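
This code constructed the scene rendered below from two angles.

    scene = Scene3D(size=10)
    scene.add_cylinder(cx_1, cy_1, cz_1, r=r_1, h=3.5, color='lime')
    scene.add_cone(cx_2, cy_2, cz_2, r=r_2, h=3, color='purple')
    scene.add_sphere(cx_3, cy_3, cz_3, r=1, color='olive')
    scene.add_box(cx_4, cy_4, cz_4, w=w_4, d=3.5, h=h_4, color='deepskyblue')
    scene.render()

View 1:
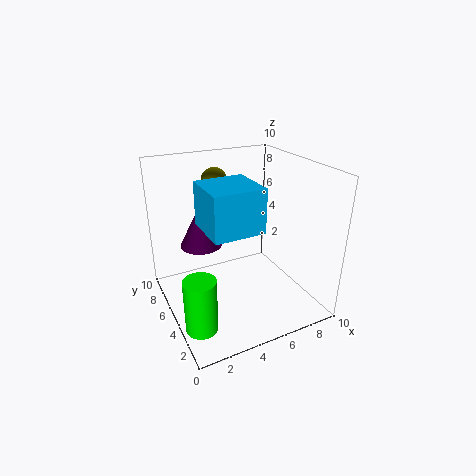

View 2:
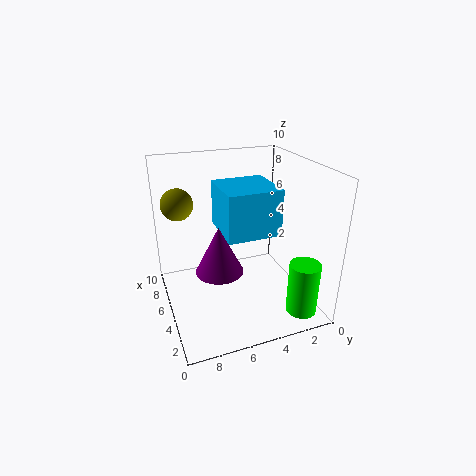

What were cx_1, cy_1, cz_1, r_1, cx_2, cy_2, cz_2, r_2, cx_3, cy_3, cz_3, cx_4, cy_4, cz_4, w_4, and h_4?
cx_1 = 1, cy_1 = 2, cz_1 = 1, r_1 = 1, cx_2 = 3, cy_2 = 7, cz_2 = 4, r_2 = 1.5, cx_3 = 5, cy_3 = 9, cz_3 = 8, cx_4 = 2.5, cy_4 = 3, cz_4 = 6, w_4 = 3.5, h_4 = 3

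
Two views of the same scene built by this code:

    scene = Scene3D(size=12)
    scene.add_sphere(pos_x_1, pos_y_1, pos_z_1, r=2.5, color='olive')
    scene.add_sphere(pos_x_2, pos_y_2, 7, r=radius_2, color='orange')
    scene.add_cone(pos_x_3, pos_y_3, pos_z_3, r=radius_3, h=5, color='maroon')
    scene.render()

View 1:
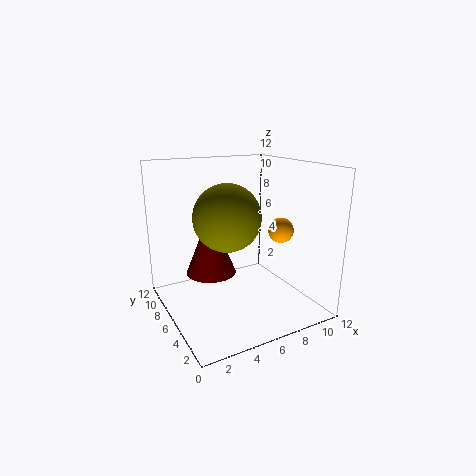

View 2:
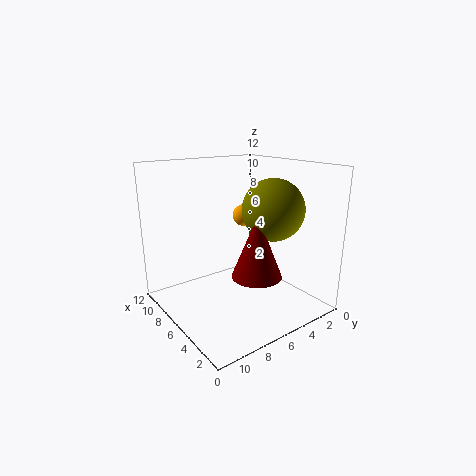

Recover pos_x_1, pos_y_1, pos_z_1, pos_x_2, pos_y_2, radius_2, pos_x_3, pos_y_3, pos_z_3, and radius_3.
pos_x_1 = 4; pos_y_1 = 4; pos_z_1 = 8.5; pos_x_2 = 8.5; pos_y_2 = 3.5; radius_2 = 1; pos_x_3 = 3.5; pos_y_3 = 6; pos_z_3 = 3.5; radius_3 = 2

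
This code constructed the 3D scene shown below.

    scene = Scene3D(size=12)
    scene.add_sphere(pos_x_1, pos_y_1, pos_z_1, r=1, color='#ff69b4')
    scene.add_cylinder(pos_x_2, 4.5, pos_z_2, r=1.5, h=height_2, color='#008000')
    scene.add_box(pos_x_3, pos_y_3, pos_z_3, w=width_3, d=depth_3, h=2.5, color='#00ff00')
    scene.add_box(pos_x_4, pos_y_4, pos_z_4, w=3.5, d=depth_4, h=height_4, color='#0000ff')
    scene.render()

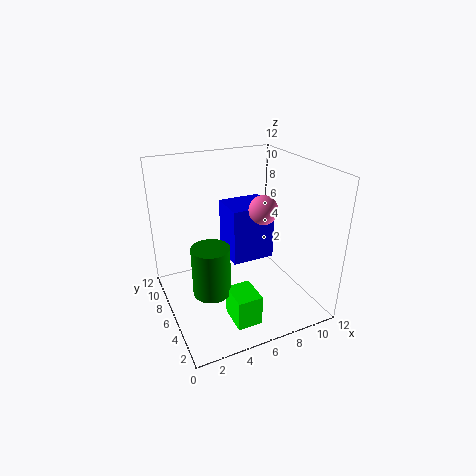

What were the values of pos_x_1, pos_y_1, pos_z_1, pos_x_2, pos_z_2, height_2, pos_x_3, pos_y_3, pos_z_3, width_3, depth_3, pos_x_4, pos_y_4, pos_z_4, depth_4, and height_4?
pos_x_1 = 6
pos_y_1 = 2
pos_z_1 = 10
pos_x_2 = 3
pos_z_2 = 2.5
height_2 = 4
pos_x_3 = 4
pos_y_3 = 1.5
pos_z_3 = 0.5
width_3 = 2
depth_3 = 2.5
pos_x_4 = 5
pos_y_4 = 4.5
pos_z_4 = 4.5
depth_4 = 3
height_4 = 4.5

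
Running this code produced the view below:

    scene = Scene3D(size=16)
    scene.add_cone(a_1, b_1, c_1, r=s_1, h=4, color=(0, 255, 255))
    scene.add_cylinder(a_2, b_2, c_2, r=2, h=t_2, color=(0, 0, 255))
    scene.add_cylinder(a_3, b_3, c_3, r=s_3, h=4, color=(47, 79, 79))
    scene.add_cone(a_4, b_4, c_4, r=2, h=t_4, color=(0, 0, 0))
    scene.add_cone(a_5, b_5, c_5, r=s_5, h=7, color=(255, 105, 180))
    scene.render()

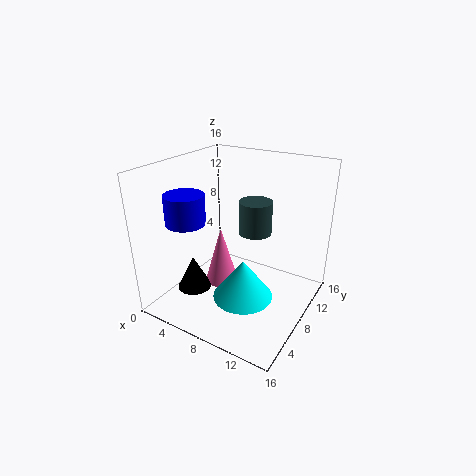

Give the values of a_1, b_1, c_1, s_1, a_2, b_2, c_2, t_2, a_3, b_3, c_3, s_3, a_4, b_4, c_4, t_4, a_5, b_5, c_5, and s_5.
a_1 = 11; b_1 = 4; c_1 = 4; s_1 = 3; a_2 = 5; b_2 = 3; c_2 = 11; t_2 = 3; a_3 = 8; b_3 = 12; c_3 = 7; s_3 = 2; a_4 = 3; b_4 = 6; c_4 = 1; t_4 = 4; a_5 = 5; b_5 = 9; c_5 = 1; s_5 = 2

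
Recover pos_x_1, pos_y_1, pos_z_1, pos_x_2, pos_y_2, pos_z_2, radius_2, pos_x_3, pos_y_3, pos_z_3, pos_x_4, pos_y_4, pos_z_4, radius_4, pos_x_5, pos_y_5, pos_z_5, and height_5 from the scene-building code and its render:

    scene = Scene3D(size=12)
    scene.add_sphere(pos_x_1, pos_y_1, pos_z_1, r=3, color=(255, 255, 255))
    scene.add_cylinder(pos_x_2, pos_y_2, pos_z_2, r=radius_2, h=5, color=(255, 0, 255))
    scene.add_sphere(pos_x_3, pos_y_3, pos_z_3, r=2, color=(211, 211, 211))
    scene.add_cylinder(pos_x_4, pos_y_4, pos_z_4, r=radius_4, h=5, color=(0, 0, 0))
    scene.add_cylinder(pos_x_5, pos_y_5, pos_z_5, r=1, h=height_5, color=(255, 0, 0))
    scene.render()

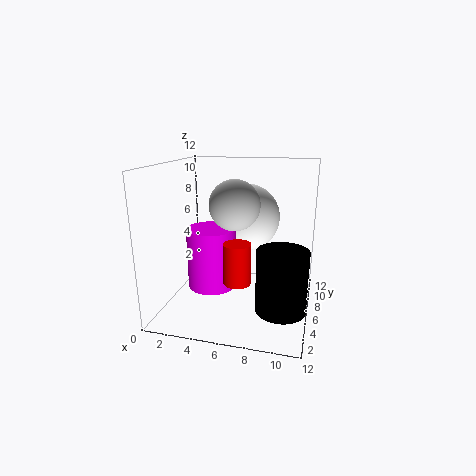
pos_x_1 = 6
pos_y_1 = 9
pos_z_1 = 7
pos_x_2 = 4
pos_y_2 = 5
pos_z_2 = 2
radius_2 = 2
pos_x_3 = 6
pos_y_3 = 5
pos_z_3 = 9
pos_x_4 = 10
pos_y_4 = 4
pos_z_4 = 1
radius_4 = 2
pos_x_5 = 7
pos_y_5 = 2
pos_z_5 = 4
height_5 = 3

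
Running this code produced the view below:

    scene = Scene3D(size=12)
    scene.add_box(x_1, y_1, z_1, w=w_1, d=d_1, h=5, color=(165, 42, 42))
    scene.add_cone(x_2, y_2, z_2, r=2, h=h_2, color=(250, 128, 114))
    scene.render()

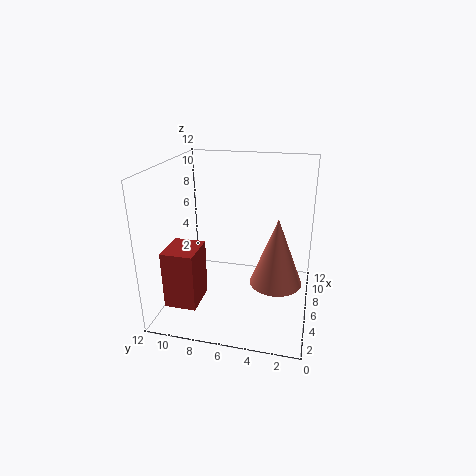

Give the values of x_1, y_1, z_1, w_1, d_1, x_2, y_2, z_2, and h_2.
x_1 = 3, y_1 = 9, z_1 = 0.25, w_1 = 3.25, d_1 = 2.75, x_2 = 4, y_2 = 2.5, z_2 = 3.5, h_2 = 5.25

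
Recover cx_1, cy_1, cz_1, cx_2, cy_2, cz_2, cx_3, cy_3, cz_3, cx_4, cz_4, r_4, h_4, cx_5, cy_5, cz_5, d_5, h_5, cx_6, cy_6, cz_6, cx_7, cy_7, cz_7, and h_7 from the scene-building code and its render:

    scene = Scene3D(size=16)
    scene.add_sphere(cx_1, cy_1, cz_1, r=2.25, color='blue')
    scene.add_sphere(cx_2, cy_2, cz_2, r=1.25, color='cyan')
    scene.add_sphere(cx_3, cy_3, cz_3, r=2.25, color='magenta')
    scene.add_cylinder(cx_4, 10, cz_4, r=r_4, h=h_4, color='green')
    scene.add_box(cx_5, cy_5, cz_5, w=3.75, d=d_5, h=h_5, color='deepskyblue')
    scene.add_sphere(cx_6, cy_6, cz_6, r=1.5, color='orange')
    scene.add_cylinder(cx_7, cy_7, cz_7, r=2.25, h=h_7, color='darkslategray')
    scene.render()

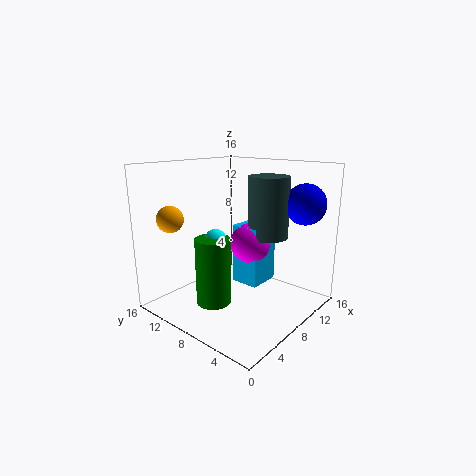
cx_1 = 12.75, cy_1 = 2.5, cz_1 = 11.75, cx_2 = 7, cy_2 = 10.5, cz_2 = 7.5, cx_3 = 9.25, cy_3 = 7.25, cz_3 = 7.25, cx_4 = 6, cz_4 = 0.25, r_4 = 2, h_4 = 7.75, cx_5 = 8.25, cy_5 = 5.75, cz_5 = 2.5, d_5 = 3.25, h_5 = 6.75, cx_6 = 3.5, cy_6 = 14, cz_6 = 10, cx_7 = 10.5, cy_7 = 5.75, cz_7 = 8, h_7 = 6.75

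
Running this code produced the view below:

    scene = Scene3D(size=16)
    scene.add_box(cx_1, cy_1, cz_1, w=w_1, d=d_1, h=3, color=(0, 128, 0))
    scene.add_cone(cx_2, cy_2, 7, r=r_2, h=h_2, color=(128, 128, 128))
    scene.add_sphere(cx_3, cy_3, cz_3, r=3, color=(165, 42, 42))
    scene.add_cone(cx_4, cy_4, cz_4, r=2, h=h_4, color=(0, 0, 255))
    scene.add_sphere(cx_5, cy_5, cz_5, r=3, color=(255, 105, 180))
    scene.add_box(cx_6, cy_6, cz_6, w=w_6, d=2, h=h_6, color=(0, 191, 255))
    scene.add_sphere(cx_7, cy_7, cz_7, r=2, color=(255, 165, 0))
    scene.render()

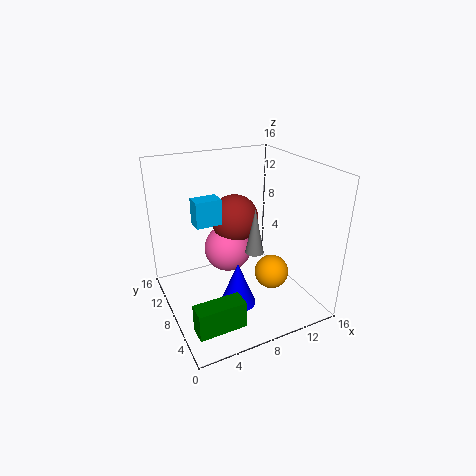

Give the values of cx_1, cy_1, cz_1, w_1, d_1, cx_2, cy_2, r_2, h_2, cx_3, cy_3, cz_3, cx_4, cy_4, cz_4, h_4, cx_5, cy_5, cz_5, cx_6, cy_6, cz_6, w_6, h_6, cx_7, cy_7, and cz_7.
cx_1 = 1; cy_1 = 2; cz_1 = 1; w_1 = 5; d_1 = 2; cx_2 = 9; cy_2 = 6; r_2 = 1; h_2 = 5; cx_3 = 10; cy_3 = 13; cz_3 = 8; cx_4 = 7; cy_4 = 6; cz_4 = 1; h_4 = 5; cx_5 = 9; cy_5 = 13; cz_5 = 4; cx_6 = 4; cy_6 = 10; cz_6 = 9; w_6 = 3; h_6 = 3; cx_7 = 12; cy_7 = 7; cz_7 = 3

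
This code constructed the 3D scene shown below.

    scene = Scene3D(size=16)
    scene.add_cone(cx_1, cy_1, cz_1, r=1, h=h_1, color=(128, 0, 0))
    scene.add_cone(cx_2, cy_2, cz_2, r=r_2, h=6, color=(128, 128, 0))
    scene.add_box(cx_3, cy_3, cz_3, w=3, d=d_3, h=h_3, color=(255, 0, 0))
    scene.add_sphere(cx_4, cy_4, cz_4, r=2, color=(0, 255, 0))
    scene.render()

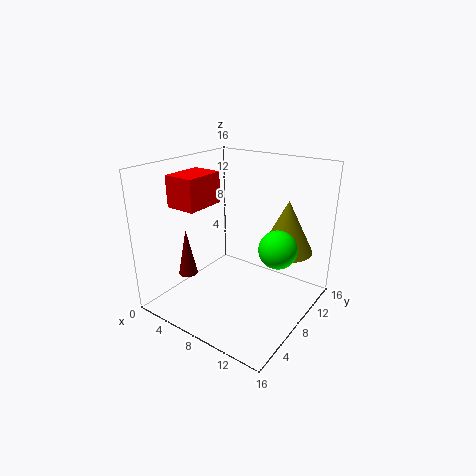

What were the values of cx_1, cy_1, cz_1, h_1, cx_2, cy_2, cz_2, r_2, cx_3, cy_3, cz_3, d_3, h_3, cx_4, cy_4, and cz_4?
cx_1 = 5; cy_1 = 3; cz_1 = 5; h_1 = 5; cx_2 = 12; cy_2 = 12; cz_2 = 6; r_2 = 3; cx_3 = 5; cy_3 = 1; cz_3 = 13; d_3 = 4; h_3 = 3; cx_4 = 13; cy_4 = 8; cz_4 = 8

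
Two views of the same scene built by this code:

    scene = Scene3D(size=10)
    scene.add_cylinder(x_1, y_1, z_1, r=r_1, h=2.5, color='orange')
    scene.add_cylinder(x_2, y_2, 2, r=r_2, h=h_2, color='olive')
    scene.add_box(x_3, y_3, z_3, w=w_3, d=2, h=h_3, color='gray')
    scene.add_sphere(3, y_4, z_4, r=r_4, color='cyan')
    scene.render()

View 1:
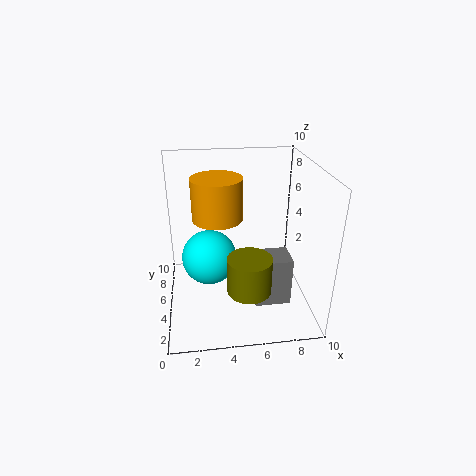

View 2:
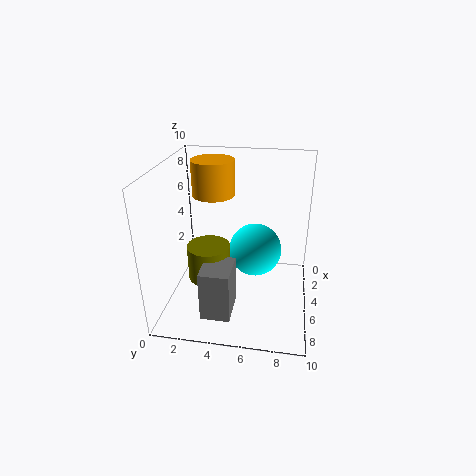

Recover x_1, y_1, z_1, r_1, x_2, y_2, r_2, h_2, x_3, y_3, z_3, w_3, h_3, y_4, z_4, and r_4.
x_1 = 3.5
y_1 = 3
z_1 = 7.5
r_1 = 1.5
x_2 = 5.5
y_2 = 3
r_2 = 1.5
h_2 = 2.5
x_3 = 6
y_3 = 3
z_3 = 0.5
w_3 = 2.5
h_3 = 3.5
y_4 = 6
z_4 = 3
r_4 = 2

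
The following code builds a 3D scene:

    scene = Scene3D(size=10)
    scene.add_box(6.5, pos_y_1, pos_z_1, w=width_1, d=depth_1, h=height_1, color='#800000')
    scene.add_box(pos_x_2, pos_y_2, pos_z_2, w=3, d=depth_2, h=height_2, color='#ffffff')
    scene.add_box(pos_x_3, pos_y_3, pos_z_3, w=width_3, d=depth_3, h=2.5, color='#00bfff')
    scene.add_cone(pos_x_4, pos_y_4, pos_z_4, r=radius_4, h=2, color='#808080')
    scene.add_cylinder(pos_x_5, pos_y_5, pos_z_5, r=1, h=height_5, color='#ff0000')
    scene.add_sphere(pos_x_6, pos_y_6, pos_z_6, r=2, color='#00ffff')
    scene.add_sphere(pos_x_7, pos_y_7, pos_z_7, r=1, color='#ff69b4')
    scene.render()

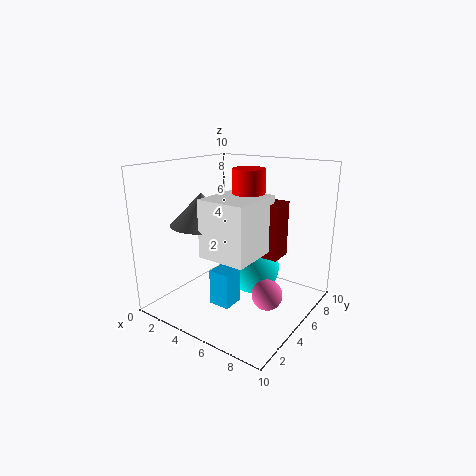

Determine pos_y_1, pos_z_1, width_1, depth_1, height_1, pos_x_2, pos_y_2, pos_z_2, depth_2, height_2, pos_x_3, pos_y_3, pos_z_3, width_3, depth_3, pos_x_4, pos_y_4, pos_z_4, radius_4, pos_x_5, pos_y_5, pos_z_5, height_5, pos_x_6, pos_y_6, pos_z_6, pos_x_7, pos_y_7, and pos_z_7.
pos_y_1 = 4, pos_z_1 = 4.5, width_1 = 2, depth_1 = 1.5, height_1 = 3.5, pos_x_2 = 5, pos_y_2 = 1, pos_z_2 = 5, depth_2 = 3.5, height_2 = 3.5, pos_x_3 = 4, pos_y_3 = 3, pos_z_3 = 0.5, width_3 = 1.5, depth_3 = 1.5, pos_x_4 = 4, pos_y_4 = 2.5, pos_z_4 = 6.5, radius_4 = 2, pos_x_5 = 6.5, pos_y_5 = 4, pos_z_5 = 6.5, height_5 = 3.5, pos_x_6 = 5, pos_y_6 = 7, pos_z_6 = 2, pos_x_7 = 8, pos_y_7 = 4, pos_z_7 = 2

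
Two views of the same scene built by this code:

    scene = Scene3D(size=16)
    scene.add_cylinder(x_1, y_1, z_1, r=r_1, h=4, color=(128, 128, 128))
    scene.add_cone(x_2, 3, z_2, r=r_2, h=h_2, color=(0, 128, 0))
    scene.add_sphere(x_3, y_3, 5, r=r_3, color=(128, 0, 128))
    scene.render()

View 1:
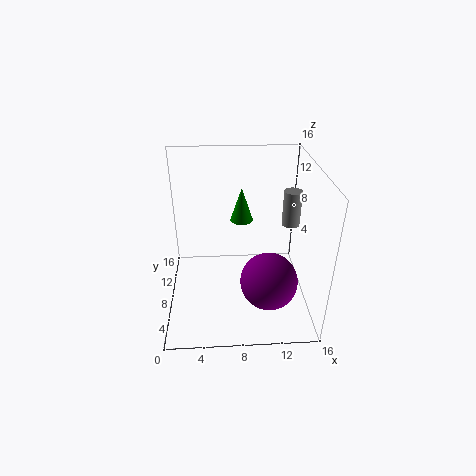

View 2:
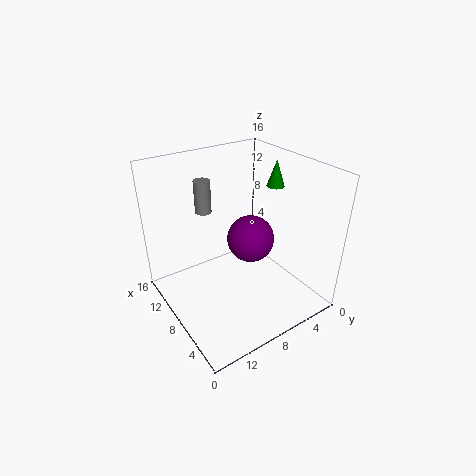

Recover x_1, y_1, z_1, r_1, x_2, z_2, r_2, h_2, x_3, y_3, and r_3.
x_1 = 14; y_1 = 9; z_1 = 9; r_1 = 1; x_2 = 8; z_2 = 13; r_2 = 1; h_2 = 3; x_3 = 11; y_3 = 4; r_3 = 3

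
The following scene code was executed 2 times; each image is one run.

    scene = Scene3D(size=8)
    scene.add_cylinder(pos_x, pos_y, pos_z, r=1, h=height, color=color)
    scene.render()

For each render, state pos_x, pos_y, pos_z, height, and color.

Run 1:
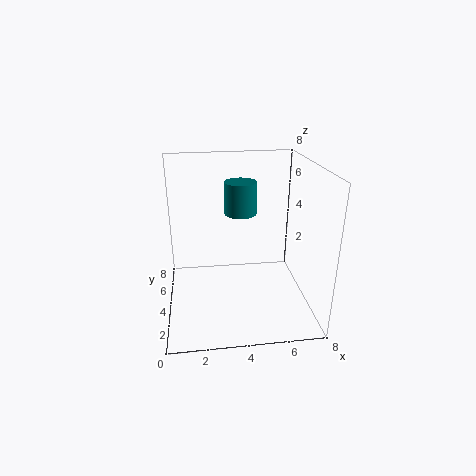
pos_x = 4.5, pos_y = 6.5, pos_z = 4.5, height = 2, color = 'teal'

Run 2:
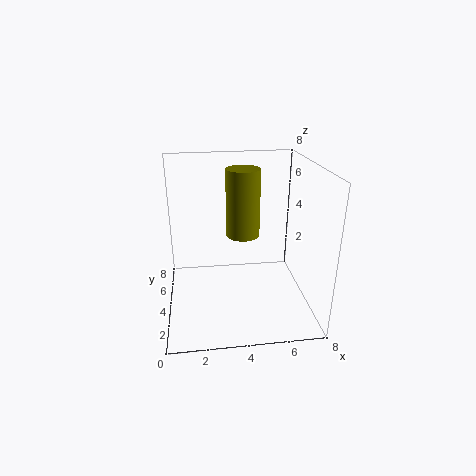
pos_x = 4.5, pos_y = 5.5, pos_z = 3.5, height = 4, color = 'olive'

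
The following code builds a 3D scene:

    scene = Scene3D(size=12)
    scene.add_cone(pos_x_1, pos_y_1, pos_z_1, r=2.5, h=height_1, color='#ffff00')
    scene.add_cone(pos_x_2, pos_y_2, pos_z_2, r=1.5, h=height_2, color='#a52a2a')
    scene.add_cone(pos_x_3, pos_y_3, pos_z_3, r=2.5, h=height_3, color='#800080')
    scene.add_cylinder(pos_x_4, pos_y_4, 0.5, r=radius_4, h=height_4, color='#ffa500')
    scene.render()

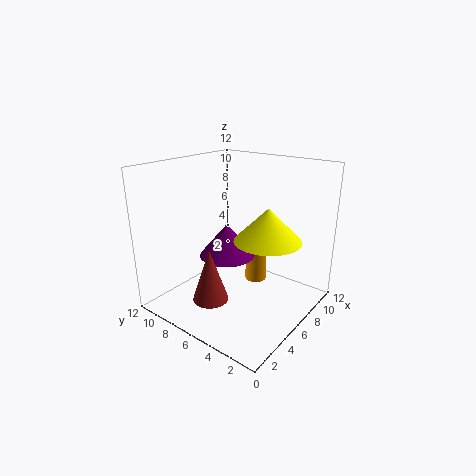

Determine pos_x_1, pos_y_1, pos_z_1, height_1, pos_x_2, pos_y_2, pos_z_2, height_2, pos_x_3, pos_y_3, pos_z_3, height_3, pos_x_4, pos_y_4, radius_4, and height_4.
pos_x_1 = 5; pos_y_1 = 2.5; pos_z_1 = 7; height_1 = 2.5; pos_x_2 = 3.5; pos_y_2 = 7; pos_z_2 = 1; height_2 = 4.5; pos_x_3 = 7; pos_y_3 = 8; pos_z_3 = 3.5; height_3 = 3; pos_x_4 = 9.5; pos_y_4 = 6.5; radius_4 = 1; height_4 = 4.5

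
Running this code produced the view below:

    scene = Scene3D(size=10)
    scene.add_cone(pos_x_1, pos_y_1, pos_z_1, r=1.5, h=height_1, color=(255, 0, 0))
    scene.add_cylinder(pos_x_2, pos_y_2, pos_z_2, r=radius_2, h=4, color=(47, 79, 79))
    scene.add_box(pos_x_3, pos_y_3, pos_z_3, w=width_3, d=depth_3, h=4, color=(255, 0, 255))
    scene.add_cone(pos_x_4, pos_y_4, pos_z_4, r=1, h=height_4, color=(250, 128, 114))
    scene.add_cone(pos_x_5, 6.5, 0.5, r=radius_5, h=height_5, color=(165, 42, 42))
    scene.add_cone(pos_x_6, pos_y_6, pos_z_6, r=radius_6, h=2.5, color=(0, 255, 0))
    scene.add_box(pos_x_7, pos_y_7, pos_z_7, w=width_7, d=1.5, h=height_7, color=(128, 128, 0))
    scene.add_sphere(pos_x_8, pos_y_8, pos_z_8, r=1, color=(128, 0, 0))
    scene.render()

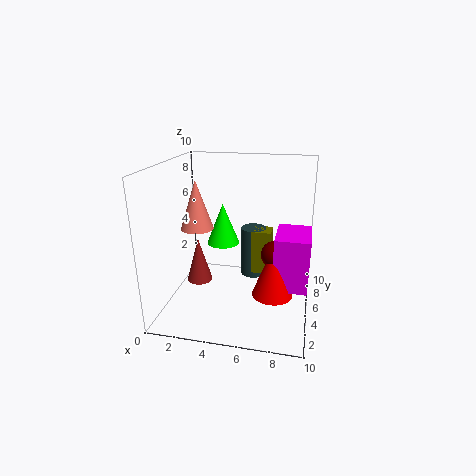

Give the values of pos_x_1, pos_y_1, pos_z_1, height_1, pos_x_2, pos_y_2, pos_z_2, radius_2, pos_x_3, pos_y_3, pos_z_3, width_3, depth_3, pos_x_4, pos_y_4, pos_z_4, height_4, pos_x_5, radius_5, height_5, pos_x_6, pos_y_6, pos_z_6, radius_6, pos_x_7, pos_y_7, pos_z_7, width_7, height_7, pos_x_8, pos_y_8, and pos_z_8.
pos_x_1 = 7.5; pos_y_1 = 5.5; pos_z_1 = 0.5; height_1 = 4; pos_x_2 = 5.5; pos_y_2 = 8.5; pos_z_2 = 0.5; radius_2 = 1; pos_x_3 = 7.5; pos_y_3 = 5; pos_z_3 = 1; width_3 = 2.5; depth_3 = 3.5; pos_x_4 = 3; pos_y_4 = 2.5; pos_z_4 = 6.5; height_4 = 3; pos_x_5 = 1.5; radius_5 = 1; height_5 = 3.5; pos_x_6 = 4.5; pos_y_6 = 3; pos_z_6 = 5.5; radius_6 = 1; pos_x_7 = 5.5; pos_y_7 = 7.5; pos_z_7 = 1; width_7 = 1.5; height_7 = 3.5; pos_x_8 = 7.5; pos_y_8 = 6; pos_z_8 = 3.5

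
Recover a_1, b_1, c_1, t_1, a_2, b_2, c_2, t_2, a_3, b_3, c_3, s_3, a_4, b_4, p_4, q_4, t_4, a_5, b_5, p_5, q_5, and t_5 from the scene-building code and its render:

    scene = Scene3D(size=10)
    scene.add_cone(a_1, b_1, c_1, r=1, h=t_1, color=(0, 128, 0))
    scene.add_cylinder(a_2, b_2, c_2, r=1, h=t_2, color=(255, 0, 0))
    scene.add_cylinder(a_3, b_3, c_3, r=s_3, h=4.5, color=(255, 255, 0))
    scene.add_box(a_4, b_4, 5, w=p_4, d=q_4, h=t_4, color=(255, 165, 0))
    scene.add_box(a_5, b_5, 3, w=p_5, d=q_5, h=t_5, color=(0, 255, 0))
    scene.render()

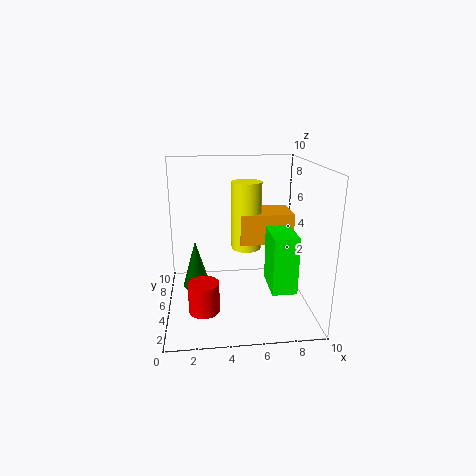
a_1 = 2, b_1 = 6, c_1 = 1, t_1 = 3.5, a_2 = 2.5, b_2 = 2.5, c_2 = 1, t_2 = 2, a_3 = 5.5, b_3 = 4.5, c_3 = 4.5, s_3 = 1, a_4 = 5, b_4 = 3.5, p_4 = 3.5, q_4 = 2.5, t_4 = 2, a_5 = 6.5, b_5 = 0.5, p_5 = 1.5, q_5 = 2.5, t_5 = 3.5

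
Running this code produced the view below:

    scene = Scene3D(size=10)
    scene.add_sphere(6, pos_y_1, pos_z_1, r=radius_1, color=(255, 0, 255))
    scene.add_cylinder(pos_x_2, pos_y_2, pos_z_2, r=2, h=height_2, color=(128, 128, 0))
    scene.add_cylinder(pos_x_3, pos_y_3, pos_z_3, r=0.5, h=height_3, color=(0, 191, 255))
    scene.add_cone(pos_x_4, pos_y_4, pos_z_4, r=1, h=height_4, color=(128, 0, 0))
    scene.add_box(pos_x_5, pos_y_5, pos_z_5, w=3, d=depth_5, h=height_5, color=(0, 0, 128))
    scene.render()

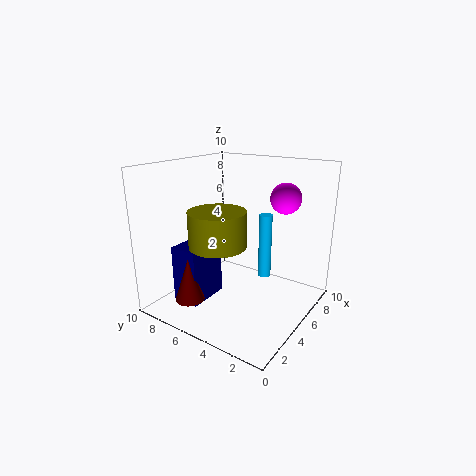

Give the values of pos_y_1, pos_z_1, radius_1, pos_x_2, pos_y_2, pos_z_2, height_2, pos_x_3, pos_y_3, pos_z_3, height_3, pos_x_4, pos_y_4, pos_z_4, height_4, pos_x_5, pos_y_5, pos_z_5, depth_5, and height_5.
pos_y_1 = 2, pos_z_1 = 8, radius_1 = 1, pos_x_2 = 4, pos_y_2 = 6, pos_z_2 = 4.5, height_2 = 2.5, pos_x_3 = 8, pos_y_3 = 4.5, pos_z_3 = 1, height_3 = 5, pos_x_4 = 2, pos_y_4 = 7, pos_z_4 = 1, height_4 = 3, pos_x_5 = 2, pos_y_5 = 6.5, pos_z_5 = 0.5, depth_5 = 2, height_5 = 4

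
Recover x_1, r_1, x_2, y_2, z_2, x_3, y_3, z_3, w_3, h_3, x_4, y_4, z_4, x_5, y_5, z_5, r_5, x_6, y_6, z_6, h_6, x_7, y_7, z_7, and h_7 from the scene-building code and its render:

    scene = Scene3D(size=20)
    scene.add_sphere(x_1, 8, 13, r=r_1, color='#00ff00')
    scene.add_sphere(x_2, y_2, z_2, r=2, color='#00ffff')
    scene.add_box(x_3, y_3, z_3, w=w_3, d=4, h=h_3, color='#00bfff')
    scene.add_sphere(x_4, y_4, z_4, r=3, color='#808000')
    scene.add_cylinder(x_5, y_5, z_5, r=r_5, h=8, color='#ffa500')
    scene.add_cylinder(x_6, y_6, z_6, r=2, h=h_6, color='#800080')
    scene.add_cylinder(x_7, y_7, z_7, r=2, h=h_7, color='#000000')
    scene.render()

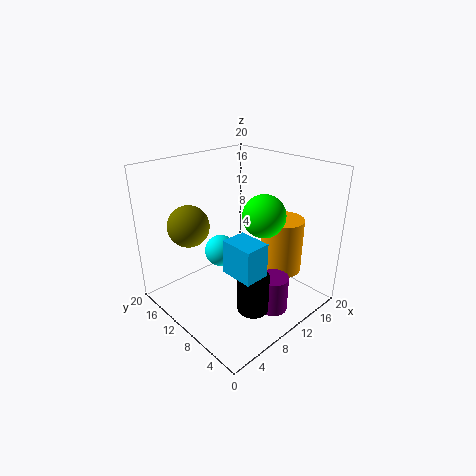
x_1 = 13
r_1 = 3
x_2 = 6
y_2 = 9
z_2 = 10
x_3 = 3
y_3 = 1
z_3 = 10
w_3 = 3
h_3 = 4
x_4 = 6
y_4 = 16
z_4 = 11
x_5 = 16
y_5 = 7
z_5 = 4
r_5 = 3
x_6 = 11
y_6 = 4
z_6 = 1
h_6 = 5
x_7 = 7
y_7 = 4
z_7 = 3
h_7 = 5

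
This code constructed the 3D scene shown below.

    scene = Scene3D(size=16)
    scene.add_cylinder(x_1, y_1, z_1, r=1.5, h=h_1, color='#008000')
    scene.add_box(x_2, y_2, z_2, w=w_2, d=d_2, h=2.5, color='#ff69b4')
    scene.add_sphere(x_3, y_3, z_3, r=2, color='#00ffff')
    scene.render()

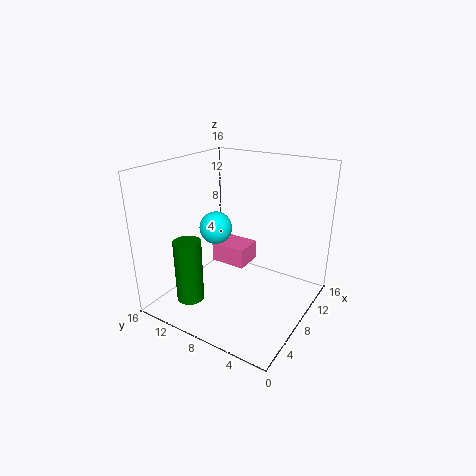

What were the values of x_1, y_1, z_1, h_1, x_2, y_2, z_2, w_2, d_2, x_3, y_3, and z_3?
x_1 = 3.5
y_1 = 11.5
z_1 = 1.5
h_1 = 7
x_2 = 10.5
y_2 = 9
z_2 = 2.5
w_2 = 3.5
d_2 = 4.5
x_3 = 10
y_3 = 12.5
z_3 = 7.5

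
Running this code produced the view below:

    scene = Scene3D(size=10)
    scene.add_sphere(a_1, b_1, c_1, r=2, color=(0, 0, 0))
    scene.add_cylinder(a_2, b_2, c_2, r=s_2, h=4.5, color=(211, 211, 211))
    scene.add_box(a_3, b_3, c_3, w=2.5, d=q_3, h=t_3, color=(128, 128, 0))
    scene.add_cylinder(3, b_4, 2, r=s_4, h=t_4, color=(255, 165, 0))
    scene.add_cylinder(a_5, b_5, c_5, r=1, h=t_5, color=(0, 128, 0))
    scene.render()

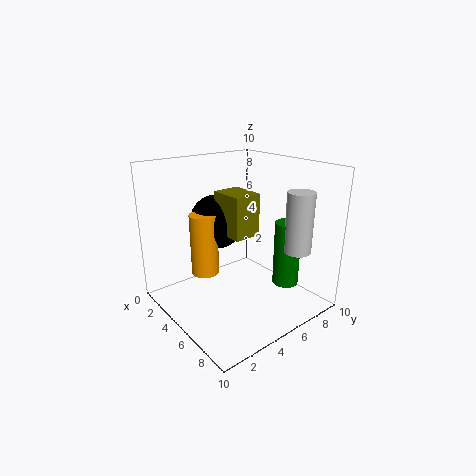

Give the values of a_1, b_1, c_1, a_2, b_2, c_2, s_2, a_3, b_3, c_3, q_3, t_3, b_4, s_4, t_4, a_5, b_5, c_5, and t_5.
a_1 = 2.5; b_1 = 5; c_1 = 5.5; a_2 = 7; b_2 = 9; c_2 = 3.5; s_2 = 1; a_3 = 3; b_3 = 4.5; c_3 = 5; q_3 = 2; t_3 = 3; b_4 = 3.5; s_4 = 1; t_4 = 4.5; a_5 = 6; b_5 = 9; c_5 = 0.5; t_5 = 5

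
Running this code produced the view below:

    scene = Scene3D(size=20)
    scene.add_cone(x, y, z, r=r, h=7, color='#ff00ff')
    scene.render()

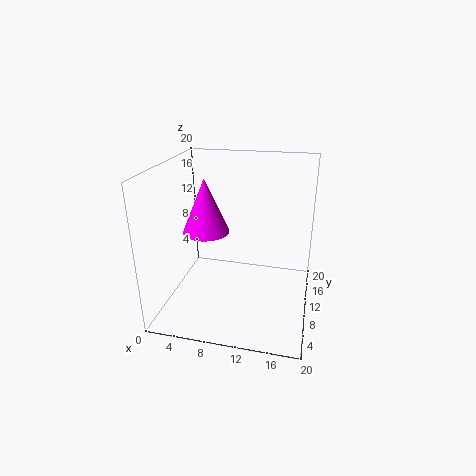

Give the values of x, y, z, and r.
x = 6.5; y = 7; z = 12; r = 3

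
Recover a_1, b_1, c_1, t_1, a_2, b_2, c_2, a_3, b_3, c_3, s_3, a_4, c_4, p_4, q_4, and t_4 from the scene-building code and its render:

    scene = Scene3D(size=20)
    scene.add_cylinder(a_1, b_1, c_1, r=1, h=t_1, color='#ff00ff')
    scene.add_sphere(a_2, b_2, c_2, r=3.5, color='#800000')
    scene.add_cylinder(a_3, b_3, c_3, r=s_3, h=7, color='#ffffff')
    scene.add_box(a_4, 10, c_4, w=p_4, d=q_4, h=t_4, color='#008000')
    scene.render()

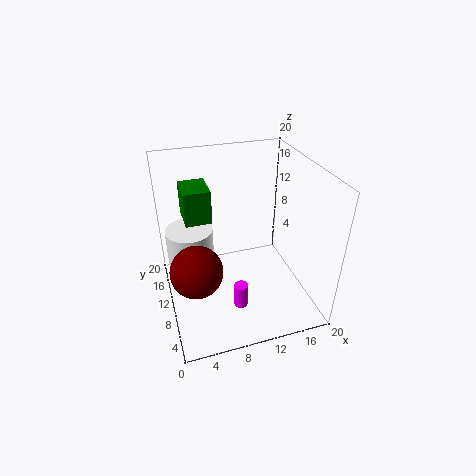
a_1 = 9.5, b_1 = 7, c_1 = 0.5, t_1 = 3.5, a_2 = 3.5, b_2 = 7.5, c_2 = 7.5, a_3 = 4, b_3 = 15, c_3 = 2.5, s_3 = 3.5, a_4 = 3, c_4 = 13, p_4 = 3.5, q_4 = 4.5, t_4 = 4.5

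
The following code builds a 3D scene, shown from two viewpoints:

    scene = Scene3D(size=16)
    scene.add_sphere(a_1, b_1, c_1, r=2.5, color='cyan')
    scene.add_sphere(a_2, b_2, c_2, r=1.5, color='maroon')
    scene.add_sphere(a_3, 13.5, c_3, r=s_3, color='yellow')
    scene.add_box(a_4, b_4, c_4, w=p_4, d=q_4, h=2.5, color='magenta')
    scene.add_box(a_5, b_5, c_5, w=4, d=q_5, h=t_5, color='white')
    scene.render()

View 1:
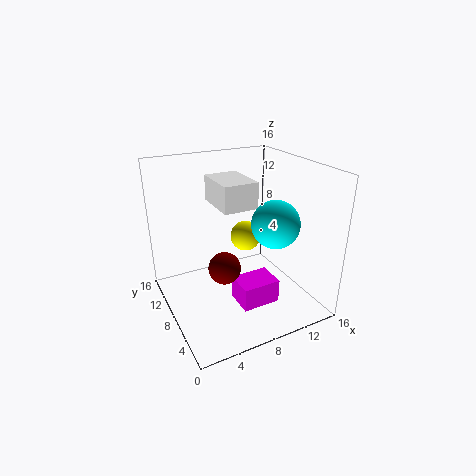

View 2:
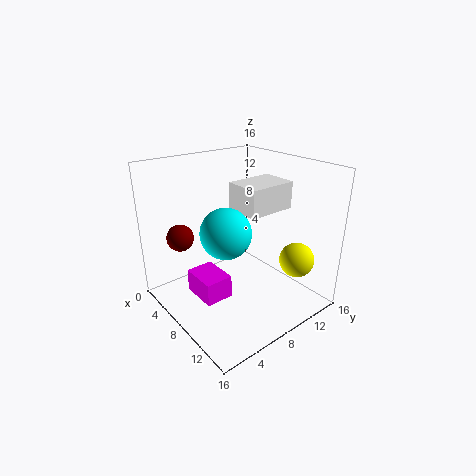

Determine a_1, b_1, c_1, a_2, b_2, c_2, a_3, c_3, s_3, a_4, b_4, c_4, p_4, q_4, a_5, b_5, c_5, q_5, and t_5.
a_1 = 10.5; b_1 = 4.5; c_1 = 10.5; a_2 = 4; b_2 = 3; c_2 = 8; a_3 = 12; c_3 = 5; s_3 = 2; a_4 = 6; b_4 = 2.5; c_4 = 2.5; p_4 = 4; q_4 = 3; a_5 = 6.5; b_5 = 8; c_5 = 11; q_5 = 5.5; t_5 = 3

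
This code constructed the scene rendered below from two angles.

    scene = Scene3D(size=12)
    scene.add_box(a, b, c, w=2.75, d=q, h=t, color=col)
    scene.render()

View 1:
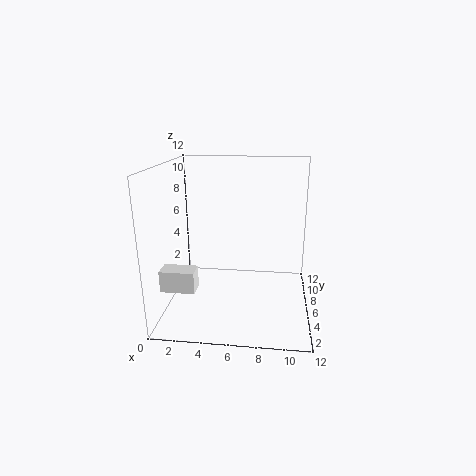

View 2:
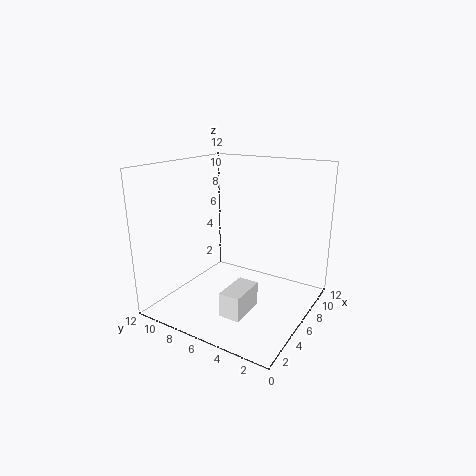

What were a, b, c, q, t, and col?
a = 0.25, b = 2.5, c = 2.5, q = 1.5, t = 1.75, col = 'white'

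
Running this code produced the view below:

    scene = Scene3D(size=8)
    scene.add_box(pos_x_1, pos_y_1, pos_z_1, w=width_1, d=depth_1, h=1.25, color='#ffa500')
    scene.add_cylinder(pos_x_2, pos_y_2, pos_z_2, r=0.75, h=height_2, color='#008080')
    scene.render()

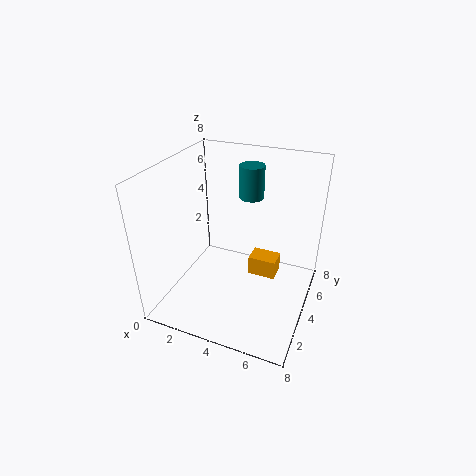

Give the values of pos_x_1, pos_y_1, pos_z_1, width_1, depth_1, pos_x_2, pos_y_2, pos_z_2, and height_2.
pos_x_1 = 4
pos_y_1 = 5.75
pos_z_1 = 0.25
width_1 = 1.75
depth_1 = 1.25
pos_x_2 = 3.75
pos_y_2 = 6.75
pos_z_2 = 5.25
height_2 = 2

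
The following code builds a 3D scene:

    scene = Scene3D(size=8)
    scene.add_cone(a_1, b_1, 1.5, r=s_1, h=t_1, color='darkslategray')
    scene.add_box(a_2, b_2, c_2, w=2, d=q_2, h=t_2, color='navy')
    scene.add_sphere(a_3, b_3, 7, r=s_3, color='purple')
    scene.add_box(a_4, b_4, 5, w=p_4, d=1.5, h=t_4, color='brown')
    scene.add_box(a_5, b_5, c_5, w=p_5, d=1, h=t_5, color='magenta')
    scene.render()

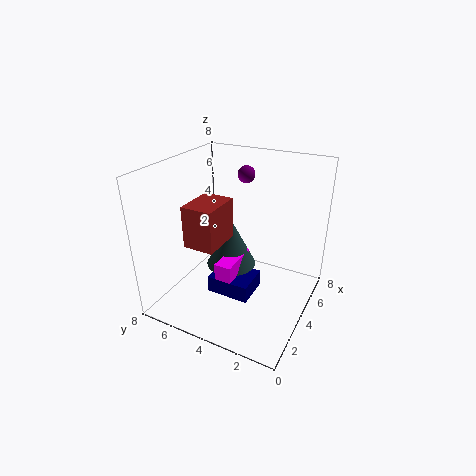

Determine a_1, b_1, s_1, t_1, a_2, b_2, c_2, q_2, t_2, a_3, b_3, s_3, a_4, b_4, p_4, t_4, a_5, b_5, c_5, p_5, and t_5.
a_1 = 5
b_1 = 5
s_1 = 1.5
t_1 = 3
a_2 = 3
b_2 = 3
c_2 = 0.5
q_2 = 2.5
t_2 = 1
a_3 = 6
b_3 = 4.5
s_3 = 0.5
a_4 = 0.5
b_4 = 3.5
p_4 = 2
t_4 = 2
a_5 = 3
b_5 = 4
c_5 = 0.5
p_5 = 2.5
t_5 = 2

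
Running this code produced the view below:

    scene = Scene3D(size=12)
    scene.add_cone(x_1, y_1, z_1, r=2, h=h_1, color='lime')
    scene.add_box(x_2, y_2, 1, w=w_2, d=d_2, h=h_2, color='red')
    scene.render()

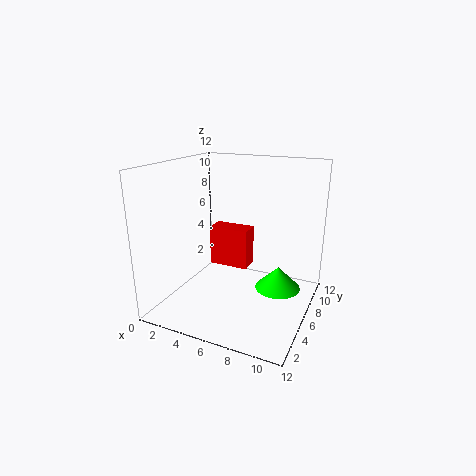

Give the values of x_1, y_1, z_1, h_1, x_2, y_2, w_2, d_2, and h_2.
x_1 = 9; y_1 = 8; z_1 = 1; h_1 = 2; x_2 = 1; y_2 = 10; w_2 = 4; d_2 = 2; h_2 = 4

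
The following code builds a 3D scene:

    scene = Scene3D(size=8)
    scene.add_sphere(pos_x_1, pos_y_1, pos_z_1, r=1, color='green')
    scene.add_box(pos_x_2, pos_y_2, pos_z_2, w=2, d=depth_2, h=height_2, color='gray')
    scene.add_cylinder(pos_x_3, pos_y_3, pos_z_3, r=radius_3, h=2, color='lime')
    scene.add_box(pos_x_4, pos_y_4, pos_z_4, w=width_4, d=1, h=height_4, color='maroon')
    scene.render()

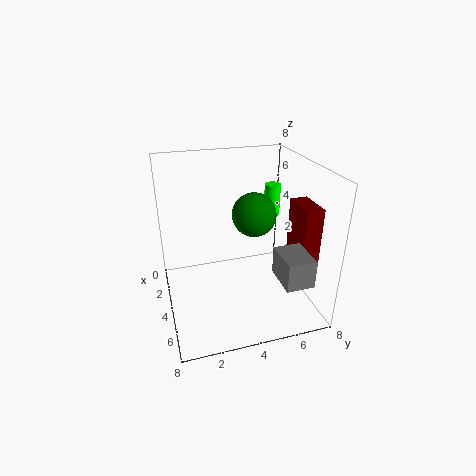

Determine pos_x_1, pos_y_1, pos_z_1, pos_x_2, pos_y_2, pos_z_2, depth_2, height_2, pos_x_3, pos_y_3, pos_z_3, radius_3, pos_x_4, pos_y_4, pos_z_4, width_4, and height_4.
pos_x_1 = 6.5; pos_y_1 = 4; pos_z_1 = 6.5; pos_x_2 = 5.5; pos_y_2 = 5.5; pos_z_2 = 2.5; depth_2 = 1.5; height_2 = 1.5; pos_x_3 = 1.5; pos_y_3 = 7; pos_z_3 = 4; radius_3 = 0.5; pos_x_4 = 4; pos_y_4 = 7; pos_z_4 = 2.5; width_4 = 2; height_4 = 3.5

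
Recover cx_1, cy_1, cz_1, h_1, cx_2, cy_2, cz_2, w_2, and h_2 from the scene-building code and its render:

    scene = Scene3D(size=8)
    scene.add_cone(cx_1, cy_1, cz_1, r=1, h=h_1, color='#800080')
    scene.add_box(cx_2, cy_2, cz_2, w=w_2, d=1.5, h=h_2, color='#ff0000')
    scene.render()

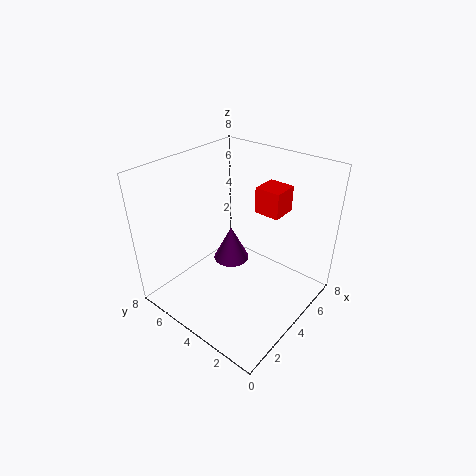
cx_1 = 4, cy_1 = 4.5, cz_1 = 2.5, h_1 = 2, cx_2 = 5.5, cy_2 = 2.5, cz_2 = 5, w_2 = 1.5, h_2 = 1.5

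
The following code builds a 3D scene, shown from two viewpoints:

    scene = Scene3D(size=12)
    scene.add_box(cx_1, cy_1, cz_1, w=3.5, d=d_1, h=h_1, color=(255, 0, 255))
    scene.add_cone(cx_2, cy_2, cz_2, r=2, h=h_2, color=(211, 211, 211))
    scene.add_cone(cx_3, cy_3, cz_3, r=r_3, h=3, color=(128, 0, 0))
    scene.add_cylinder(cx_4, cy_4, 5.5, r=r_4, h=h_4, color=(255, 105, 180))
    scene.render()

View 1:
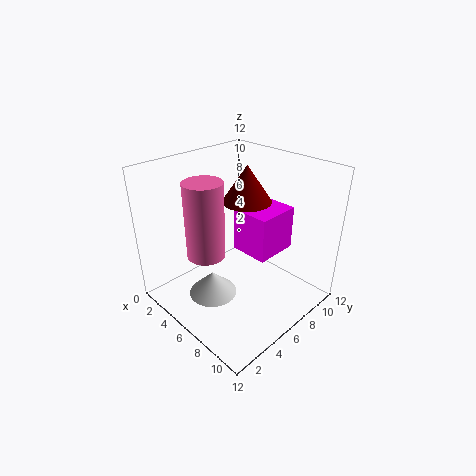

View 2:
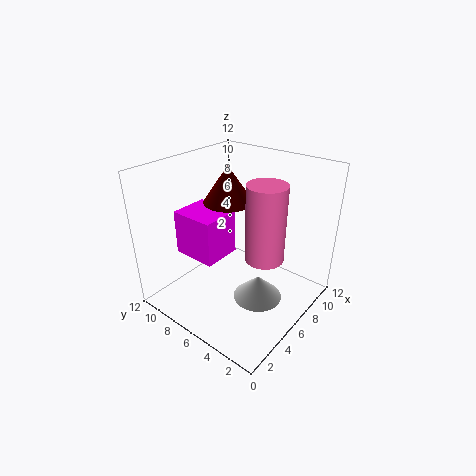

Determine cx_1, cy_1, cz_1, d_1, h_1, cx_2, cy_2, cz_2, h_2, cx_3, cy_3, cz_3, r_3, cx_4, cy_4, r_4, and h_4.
cx_1 = 4
cy_1 = 7.5
cz_1 = 3.5
d_1 = 4
h_1 = 4
cx_2 = 5.5
cy_2 = 3.5
cz_2 = 1.5
h_2 = 2
cx_3 = 6
cy_3 = 7
cz_3 = 9
r_3 = 2
cx_4 = 5.5
cy_4 = 3
r_4 = 1.5
h_4 = 6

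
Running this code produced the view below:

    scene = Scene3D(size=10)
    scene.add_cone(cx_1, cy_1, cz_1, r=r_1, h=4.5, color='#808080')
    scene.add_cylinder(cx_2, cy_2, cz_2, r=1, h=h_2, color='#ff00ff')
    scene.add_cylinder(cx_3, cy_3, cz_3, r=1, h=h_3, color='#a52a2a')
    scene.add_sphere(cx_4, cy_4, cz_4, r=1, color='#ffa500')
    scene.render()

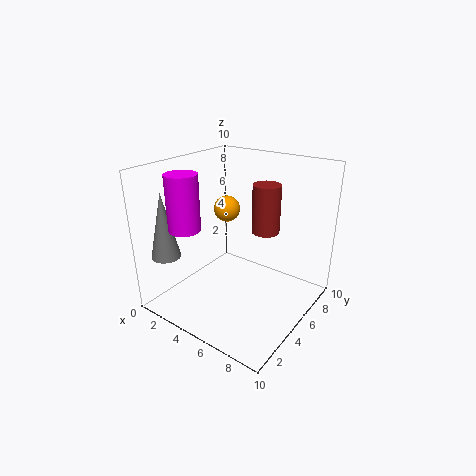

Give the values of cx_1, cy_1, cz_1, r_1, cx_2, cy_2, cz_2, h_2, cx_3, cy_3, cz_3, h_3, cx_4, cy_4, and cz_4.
cx_1 = 1.5; cy_1 = 1.5; cz_1 = 4; r_1 = 1; cx_2 = 3.5; cy_2 = 1.5; cz_2 = 6.5; h_2 = 3.5; cx_3 = 6; cy_3 = 7; cz_3 = 5; h_3 = 3.5; cx_4 = 2.5; cy_4 = 7; cz_4 = 6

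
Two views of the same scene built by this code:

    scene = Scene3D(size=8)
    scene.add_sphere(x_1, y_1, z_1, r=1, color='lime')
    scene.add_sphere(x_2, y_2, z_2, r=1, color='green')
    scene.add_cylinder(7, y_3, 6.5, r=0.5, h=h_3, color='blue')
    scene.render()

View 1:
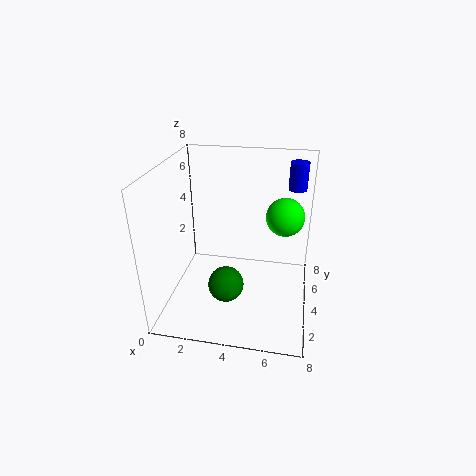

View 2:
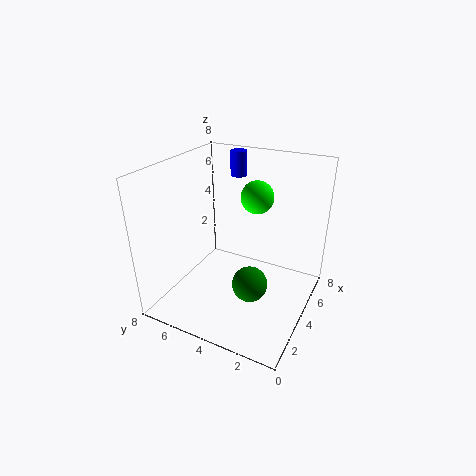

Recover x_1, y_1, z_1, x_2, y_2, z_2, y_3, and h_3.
x_1 = 6.5; y_1 = 4; z_1 = 5.5; x_2 = 3.5; y_2 = 3; z_2 = 1.5; y_3 = 5.5; h_3 = 1.5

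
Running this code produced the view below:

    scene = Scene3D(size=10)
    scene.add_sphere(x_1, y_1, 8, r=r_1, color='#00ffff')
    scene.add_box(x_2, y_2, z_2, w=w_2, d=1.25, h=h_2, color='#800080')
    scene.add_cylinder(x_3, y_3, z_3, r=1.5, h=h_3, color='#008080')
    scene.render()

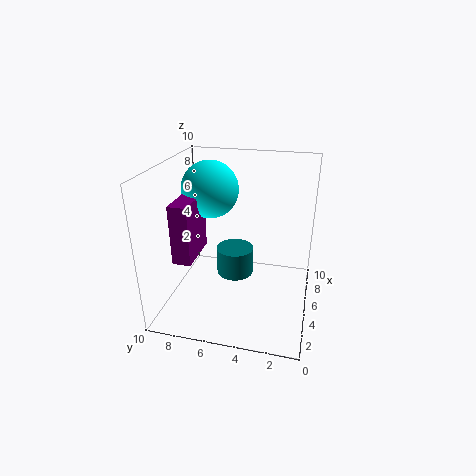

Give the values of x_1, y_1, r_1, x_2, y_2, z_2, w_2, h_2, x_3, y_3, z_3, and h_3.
x_1 = 6, y_1 = 7.25, r_1 = 2, x_2 = 2.25, y_2 = 7.5, z_2 = 4, w_2 = 3.25, h_2 = 4, x_3 = 8, y_3 = 6, z_3 = 0.25, h_3 = 2.25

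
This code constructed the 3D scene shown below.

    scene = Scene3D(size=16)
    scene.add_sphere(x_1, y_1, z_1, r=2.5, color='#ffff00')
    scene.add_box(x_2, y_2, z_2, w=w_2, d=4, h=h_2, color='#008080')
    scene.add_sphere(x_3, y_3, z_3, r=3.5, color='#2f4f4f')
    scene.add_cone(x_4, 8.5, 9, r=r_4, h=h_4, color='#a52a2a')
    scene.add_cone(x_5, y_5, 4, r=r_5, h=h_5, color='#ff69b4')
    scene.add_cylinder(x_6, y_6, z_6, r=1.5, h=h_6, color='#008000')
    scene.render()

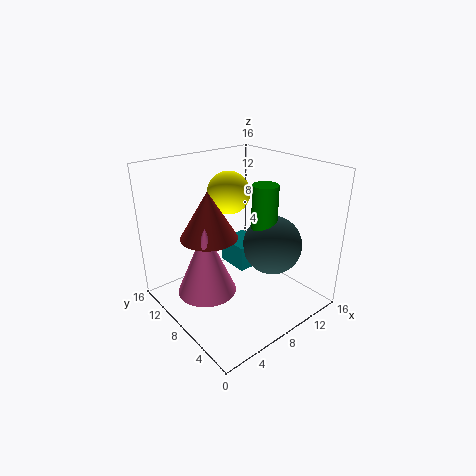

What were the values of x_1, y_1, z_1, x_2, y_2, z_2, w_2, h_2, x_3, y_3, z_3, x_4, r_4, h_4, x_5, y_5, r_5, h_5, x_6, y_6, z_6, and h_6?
x_1 = 9.5
y_1 = 11.5
z_1 = 12
x_2 = 9
y_2 = 8.5
z_2 = 3
w_2 = 3.5
h_2 = 3
x_3 = 12.5
y_3 = 7
z_3 = 6
x_4 = 4.5
r_4 = 3
h_4 = 5
x_5 = 3
y_5 = 7
r_5 = 3
h_5 = 7
x_6 = 11.5
y_6 = 7.5
z_6 = 8
h_6 = 5.5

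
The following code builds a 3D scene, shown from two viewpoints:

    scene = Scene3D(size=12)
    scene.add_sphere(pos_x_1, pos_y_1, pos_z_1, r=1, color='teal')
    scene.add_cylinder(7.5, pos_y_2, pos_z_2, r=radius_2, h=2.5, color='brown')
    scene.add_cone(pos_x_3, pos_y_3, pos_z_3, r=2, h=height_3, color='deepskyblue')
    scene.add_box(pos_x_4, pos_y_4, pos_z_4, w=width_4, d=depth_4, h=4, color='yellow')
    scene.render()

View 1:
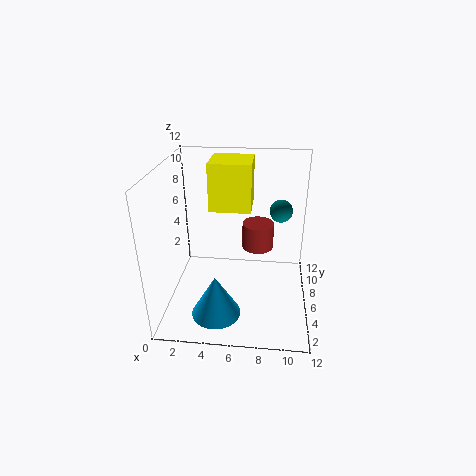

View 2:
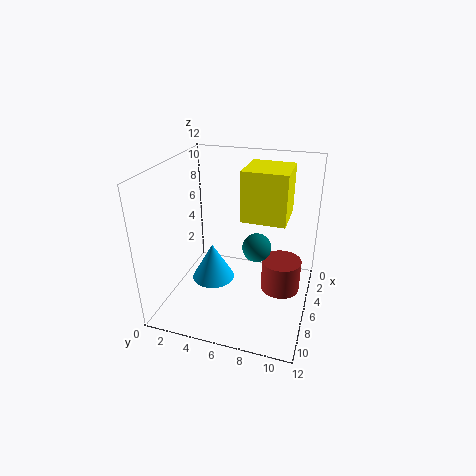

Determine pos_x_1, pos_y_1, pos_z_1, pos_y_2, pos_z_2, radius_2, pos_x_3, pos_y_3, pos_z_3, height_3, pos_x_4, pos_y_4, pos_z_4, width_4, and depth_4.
pos_x_1 = 9.5, pos_y_1 = 8.5, pos_z_1 = 7.5, pos_y_2 = 10, pos_z_2 = 3, radius_2 = 1.5, pos_x_3 = 4.5, pos_y_3 = 3, pos_z_3 = 0.5, height_3 = 3.5, pos_x_4 = 3.5, pos_y_4 = 6.5, pos_z_4 = 8, width_4 = 3.5, depth_4 = 3.5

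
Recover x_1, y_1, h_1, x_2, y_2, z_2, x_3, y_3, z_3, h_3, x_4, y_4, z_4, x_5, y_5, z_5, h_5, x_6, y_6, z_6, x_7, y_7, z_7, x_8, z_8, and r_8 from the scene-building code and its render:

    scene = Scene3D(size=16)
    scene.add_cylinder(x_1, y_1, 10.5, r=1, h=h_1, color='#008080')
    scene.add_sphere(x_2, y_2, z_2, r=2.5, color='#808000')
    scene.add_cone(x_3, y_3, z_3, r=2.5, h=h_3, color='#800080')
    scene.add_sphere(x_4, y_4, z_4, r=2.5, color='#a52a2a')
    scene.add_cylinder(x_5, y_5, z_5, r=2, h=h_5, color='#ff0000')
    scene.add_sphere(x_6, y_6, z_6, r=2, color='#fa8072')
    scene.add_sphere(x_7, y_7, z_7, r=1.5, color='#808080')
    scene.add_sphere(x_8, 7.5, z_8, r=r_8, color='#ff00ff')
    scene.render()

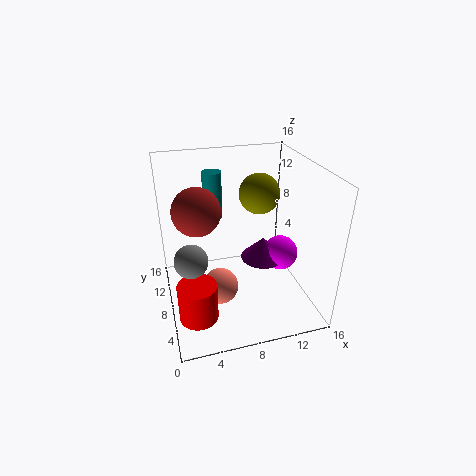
x_1 = 5.5, y_1 = 9, h_1 = 5, x_2 = 12, y_2 = 12.5, z_2 = 11, x_3 = 11, y_3 = 8, z_3 = 5, h_3 = 2.5, x_4 = 3.5, y_4 = 7.5, z_4 = 12, x_5 = 2.5, y_5 = 3.5, z_5 = 2, h_5 = 4, x_6 = 5.5, y_6 = 6.5, z_6 = 3, x_7 = 2, y_7 = 2, z_7 = 10, x_8 = 13, z_8 = 5.5, r_8 = 2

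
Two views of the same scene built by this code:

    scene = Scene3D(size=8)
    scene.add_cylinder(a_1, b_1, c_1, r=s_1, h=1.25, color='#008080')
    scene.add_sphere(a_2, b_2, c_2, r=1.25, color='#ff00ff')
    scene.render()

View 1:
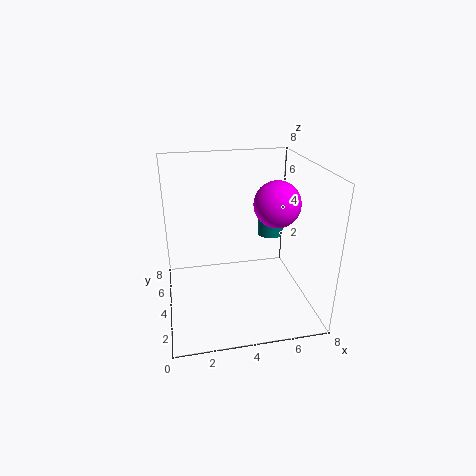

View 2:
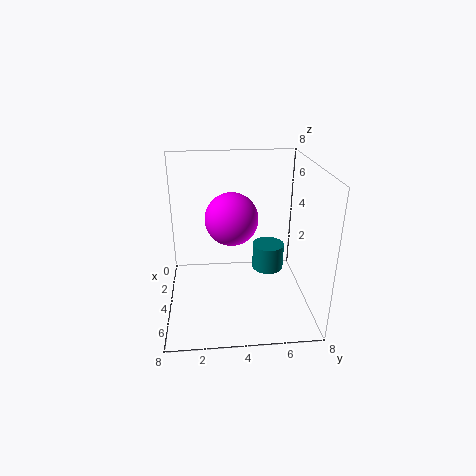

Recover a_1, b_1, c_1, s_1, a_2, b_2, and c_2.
a_1 = 6.25, b_1 = 5.25, c_1 = 3.5, s_1 = 0.75, a_2 = 6, b_2 = 3.5, c_2 = 6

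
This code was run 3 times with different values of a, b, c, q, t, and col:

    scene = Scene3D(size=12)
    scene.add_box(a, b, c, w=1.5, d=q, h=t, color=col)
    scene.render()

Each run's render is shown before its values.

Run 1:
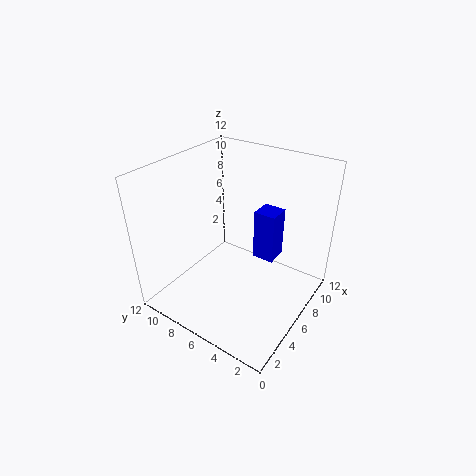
a = 3.5; b = 1.5; c = 7; q = 1.5; t = 3.5; col = 'blue'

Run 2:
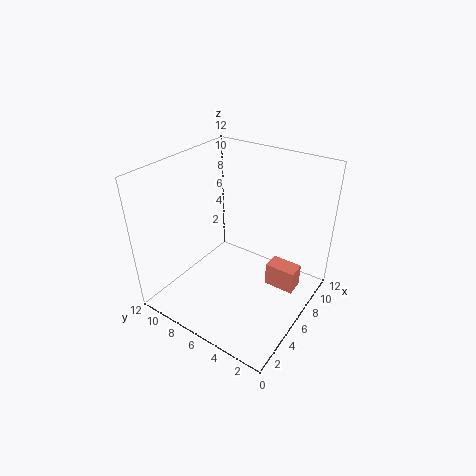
a = 6.5; b = 1; c = 2; q = 2.5; t = 2; col = 'salmon'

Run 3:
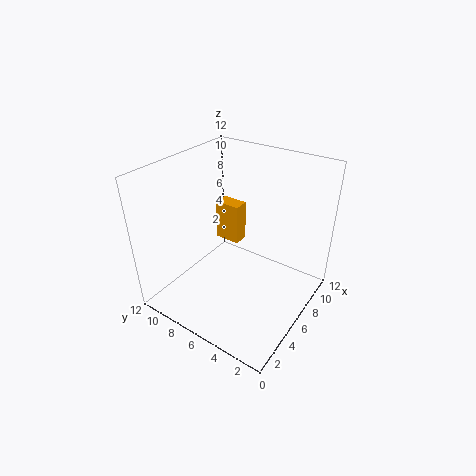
a = 9.5; b = 8.5; c = 2.5; q = 2.5; t = 4; col = 'orange'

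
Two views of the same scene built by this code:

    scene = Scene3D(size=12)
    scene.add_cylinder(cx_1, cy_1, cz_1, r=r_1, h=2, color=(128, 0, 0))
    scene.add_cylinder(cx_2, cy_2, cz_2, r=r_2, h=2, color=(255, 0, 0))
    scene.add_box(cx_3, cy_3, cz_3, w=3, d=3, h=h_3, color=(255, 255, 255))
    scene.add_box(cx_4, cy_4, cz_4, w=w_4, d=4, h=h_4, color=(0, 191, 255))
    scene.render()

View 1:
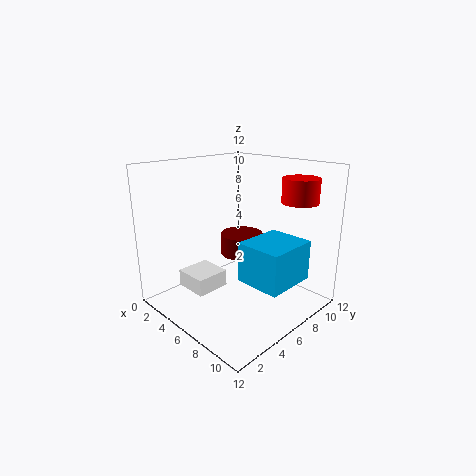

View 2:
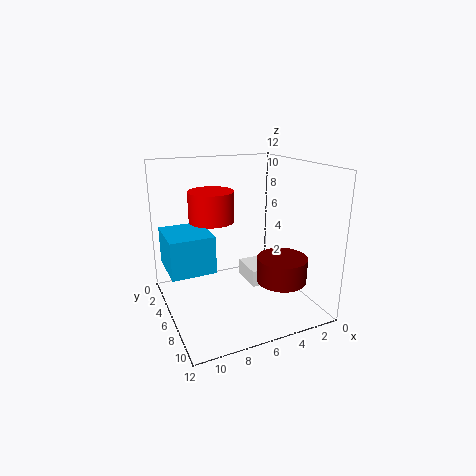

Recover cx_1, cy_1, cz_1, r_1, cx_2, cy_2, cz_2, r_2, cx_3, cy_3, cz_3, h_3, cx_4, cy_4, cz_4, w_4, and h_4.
cx_1 = 3.5
cy_1 = 9
cz_1 = 3
r_1 = 2
cx_2 = 9.5
cy_2 = 9.5
cz_2 = 9
r_2 = 1.5
cx_3 = 1.5
cy_3 = 3
cz_3 = 1
h_3 = 1.5
cx_4 = 8.5
cy_4 = 3.5
cz_4 = 4
w_4 = 3.5
h_4 = 3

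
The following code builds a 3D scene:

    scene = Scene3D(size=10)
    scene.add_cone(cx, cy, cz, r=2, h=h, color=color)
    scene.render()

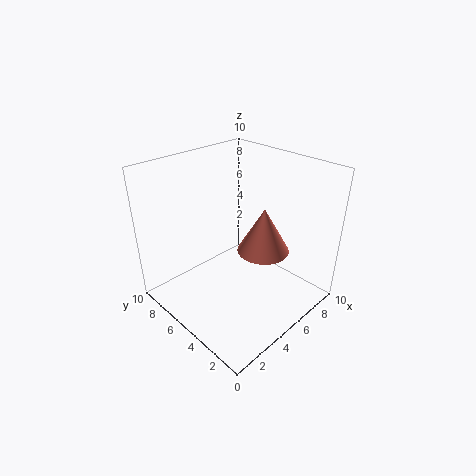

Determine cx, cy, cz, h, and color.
cx = 7.75, cy = 5, cz = 2.75, h = 3.5, color = 'salmon'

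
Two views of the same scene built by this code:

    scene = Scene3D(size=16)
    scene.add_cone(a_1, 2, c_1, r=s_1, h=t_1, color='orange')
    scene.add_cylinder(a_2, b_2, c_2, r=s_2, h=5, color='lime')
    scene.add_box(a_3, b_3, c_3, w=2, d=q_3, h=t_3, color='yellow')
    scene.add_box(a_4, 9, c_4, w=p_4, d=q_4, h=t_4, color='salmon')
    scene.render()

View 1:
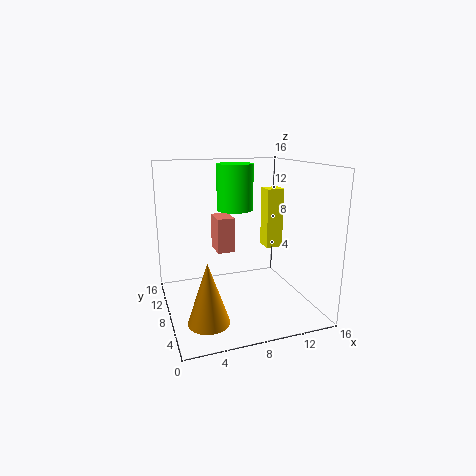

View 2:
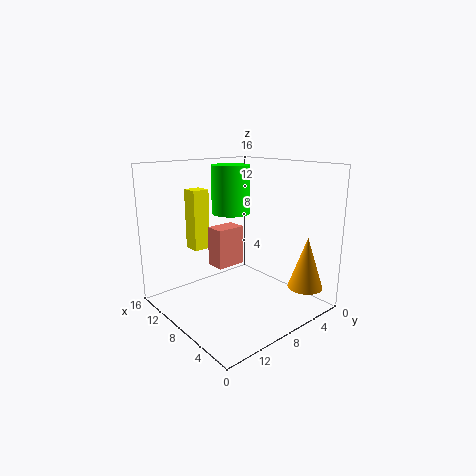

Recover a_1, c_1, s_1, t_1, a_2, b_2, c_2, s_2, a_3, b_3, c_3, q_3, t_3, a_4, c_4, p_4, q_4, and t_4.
a_1 = 3, c_1 = 2, s_1 = 2, t_1 = 6, a_2 = 8, b_2 = 9, c_2 = 11, s_2 = 2, a_3 = 12, b_3 = 9, c_3 = 6, q_3 = 2, t_3 = 7, a_4 = 6, c_4 = 6, p_4 = 2, q_4 = 3, t_4 = 4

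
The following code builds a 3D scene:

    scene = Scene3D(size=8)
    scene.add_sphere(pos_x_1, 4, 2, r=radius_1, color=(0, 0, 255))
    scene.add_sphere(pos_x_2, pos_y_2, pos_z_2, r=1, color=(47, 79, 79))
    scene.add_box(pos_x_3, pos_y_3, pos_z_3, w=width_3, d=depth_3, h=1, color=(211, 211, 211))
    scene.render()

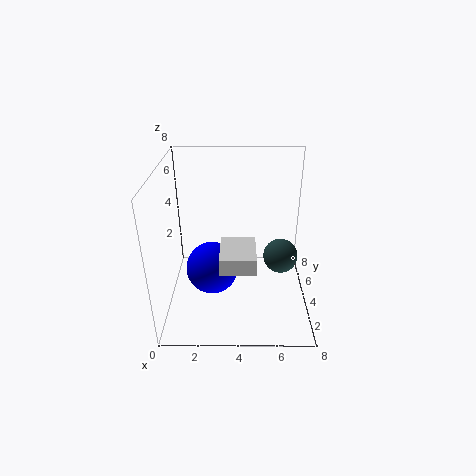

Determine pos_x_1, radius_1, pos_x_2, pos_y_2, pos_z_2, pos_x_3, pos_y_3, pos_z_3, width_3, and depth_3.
pos_x_1 = 2.5; radius_1 = 1.5; pos_x_2 = 6.5; pos_y_2 = 4.5; pos_z_2 = 2.5; pos_x_3 = 3; pos_y_3 = 2.5; pos_z_3 = 2.5; width_3 = 2; depth_3 = 2.5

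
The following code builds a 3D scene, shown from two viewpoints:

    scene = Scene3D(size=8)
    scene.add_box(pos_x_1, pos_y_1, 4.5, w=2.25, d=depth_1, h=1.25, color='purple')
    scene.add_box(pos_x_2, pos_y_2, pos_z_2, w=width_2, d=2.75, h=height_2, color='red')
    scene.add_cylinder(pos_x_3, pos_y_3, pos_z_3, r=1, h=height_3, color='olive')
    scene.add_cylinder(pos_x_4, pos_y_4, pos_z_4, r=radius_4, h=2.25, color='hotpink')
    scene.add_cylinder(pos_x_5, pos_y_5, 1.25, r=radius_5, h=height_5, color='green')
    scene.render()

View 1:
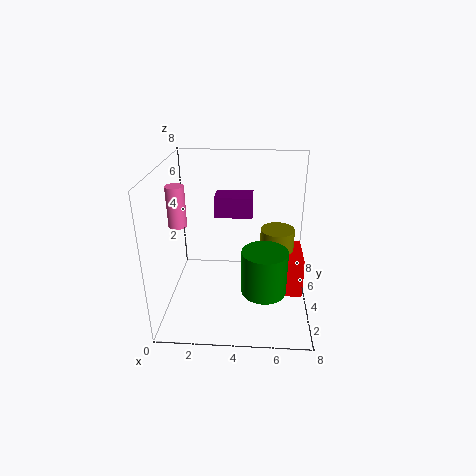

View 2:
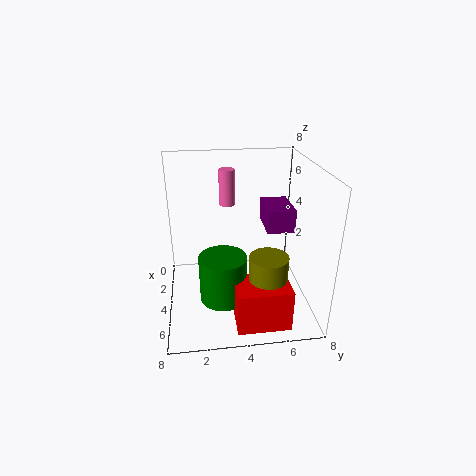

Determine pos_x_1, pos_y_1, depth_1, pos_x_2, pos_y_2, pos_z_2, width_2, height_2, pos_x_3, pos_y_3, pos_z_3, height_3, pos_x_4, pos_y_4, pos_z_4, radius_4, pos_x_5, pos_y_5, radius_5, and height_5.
pos_x_1 = 2.5
pos_y_1 = 5.5
depth_1 = 1.5
pos_x_2 = 5.75
pos_y_2 = 3.5
pos_z_2 = 0.5
width_2 = 2
height_2 = 2.25
pos_x_3 = 6.25
pos_y_3 = 5.25
pos_z_3 = 2.5
height_3 = 1.5
pos_x_4 = 0.75
pos_y_4 = 3.75
pos_z_4 = 4.75
radius_4 = 0.5
pos_x_5 = 5.5
pos_y_5 = 3
radius_5 = 1.25
height_5 = 2.5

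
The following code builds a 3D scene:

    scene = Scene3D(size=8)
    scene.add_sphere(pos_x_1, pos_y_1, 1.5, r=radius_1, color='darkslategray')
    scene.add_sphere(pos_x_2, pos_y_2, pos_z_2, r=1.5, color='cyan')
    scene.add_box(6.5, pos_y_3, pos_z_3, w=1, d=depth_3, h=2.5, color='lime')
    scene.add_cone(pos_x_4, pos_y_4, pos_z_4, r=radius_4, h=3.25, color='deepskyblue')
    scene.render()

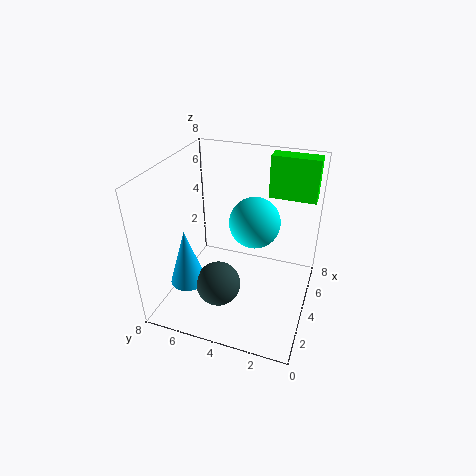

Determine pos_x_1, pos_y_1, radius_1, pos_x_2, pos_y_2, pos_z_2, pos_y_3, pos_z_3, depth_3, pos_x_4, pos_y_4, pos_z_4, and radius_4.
pos_x_1 = 2.75, pos_y_1 = 4.75, radius_1 = 1.25, pos_x_2 = 5.5, pos_y_2 = 3.5, pos_z_2 = 4.25, pos_y_3 = 0.25, pos_z_3 = 5.5, depth_3 = 2.75, pos_x_4 = 2.5, pos_y_4 = 6.5, pos_z_4 = 1.5, radius_4 = 1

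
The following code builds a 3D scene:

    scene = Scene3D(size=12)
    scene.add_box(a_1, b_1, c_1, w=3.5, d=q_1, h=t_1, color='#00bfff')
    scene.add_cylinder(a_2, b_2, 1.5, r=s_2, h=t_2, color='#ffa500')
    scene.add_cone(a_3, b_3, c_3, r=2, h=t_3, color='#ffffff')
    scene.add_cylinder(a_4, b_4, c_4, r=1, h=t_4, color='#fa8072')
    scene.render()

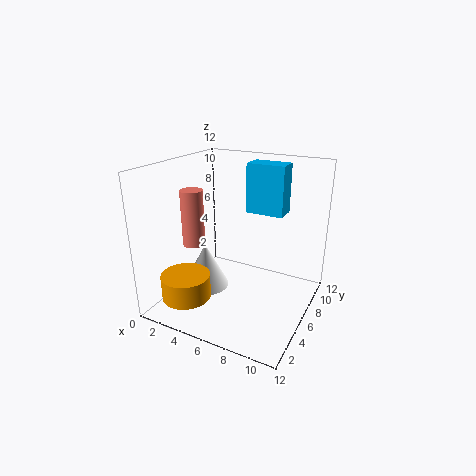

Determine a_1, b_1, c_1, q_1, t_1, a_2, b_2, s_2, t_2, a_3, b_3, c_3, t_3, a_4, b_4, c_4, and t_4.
a_1 = 5, b_1 = 9.5, c_1 = 7, q_1 = 2, t_1 = 4.5, a_2 = 3, b_2 = 2.5, s_2 = 2, t_2 = 2, a_3 = 3, b_3 = 5.5, c_3 = 1, t_3 = 4, a_4 = 1.5, b_4 = 6, c_4 = 4.5, t_4 = 5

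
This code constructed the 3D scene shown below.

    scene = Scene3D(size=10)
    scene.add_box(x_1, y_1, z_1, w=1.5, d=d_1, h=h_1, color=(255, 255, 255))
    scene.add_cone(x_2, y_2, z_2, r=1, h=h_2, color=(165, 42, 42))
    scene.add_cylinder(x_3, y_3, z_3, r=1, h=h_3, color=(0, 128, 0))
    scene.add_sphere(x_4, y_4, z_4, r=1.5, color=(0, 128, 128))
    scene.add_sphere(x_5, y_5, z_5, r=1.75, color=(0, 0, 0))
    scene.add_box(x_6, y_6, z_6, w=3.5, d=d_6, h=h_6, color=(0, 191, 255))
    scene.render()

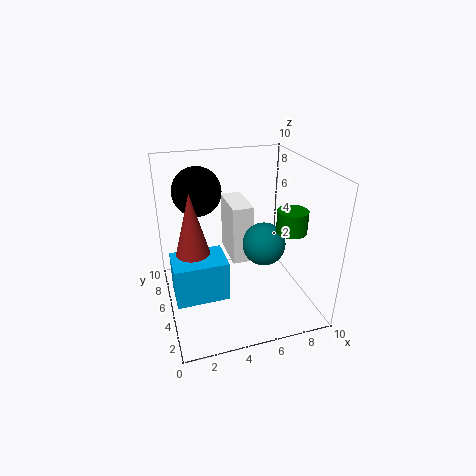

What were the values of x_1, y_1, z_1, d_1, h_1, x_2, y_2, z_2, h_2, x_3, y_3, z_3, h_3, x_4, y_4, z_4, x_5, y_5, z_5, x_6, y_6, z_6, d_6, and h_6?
x_1 = 4.75; y_1 = 5.25; z_1 = 2.75; d_1 = 3.25; h_1 = 4.25; x_2 = 1.5; y_2 = 2.75; z_2 = 5.75; h_2 = 3.75; x_3 = 8; y_3 = 3; z_3 = 6; h_3 = 1.5; x_4 = 6.75; y_4 = 4.5; z_4 = 4.5; x_5 = 2.75; y_5 = 7.5; z_5 = 7.75; x_6 = 0.25; y_6 = 2.75; z_6 = 1.75; d_6 = 2.5; h_6 = 2.75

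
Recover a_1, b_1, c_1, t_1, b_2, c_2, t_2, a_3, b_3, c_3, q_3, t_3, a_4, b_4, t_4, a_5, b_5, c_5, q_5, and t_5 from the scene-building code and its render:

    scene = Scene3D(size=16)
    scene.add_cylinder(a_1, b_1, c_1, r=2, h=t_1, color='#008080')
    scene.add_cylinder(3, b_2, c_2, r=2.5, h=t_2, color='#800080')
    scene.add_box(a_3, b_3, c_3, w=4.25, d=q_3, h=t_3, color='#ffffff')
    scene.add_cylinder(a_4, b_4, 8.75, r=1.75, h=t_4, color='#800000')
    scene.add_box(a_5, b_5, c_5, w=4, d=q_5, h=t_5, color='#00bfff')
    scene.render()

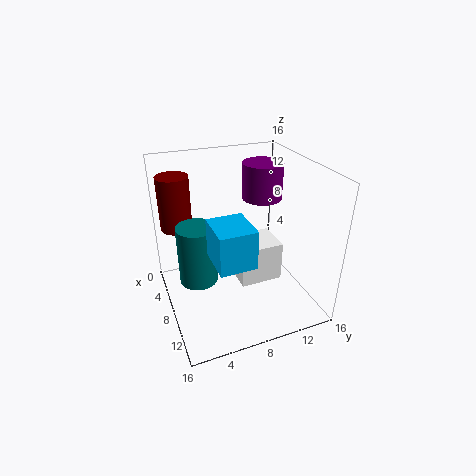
a_1 = 9.25, b_1 = 3, c_1 = 4.75, t_1 = 6.25, b_2 = 13.25, c_2 = 10, t_2 = 4.5, a_3 = 4.75, b_3 = 8.25, c_3 = 1.75, q_3 = 5, t_3 = 4.75, a_4 = 4.5, b_4 = 2, t_4 = 6, a_5 = 11.25, b_5 = 3.5, c_5 = 9, q_5 = 3.5, t_5 = 3.75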